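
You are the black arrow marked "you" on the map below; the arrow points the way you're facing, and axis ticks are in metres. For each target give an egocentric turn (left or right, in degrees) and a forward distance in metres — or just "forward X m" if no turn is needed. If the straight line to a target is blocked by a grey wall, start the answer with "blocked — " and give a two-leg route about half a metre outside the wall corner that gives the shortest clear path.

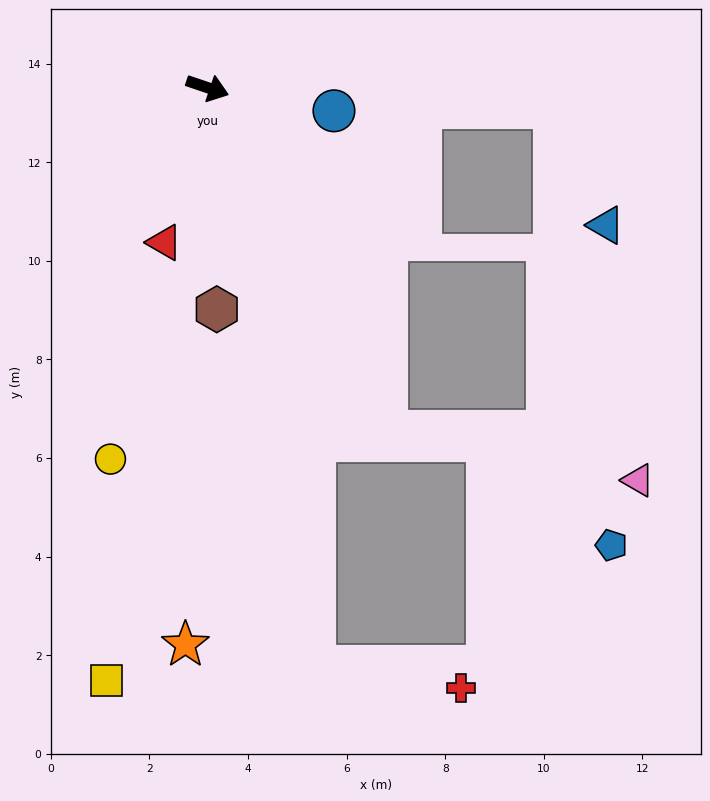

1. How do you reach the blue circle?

turn left 8°, forward 2.6 m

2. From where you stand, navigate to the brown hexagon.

turn right 69°, forward 4.5 m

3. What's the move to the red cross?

blocked — turn right 61°, forward 11.9 m, then turn left 71°, forward 3.0 m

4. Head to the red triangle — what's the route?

turn right 87°, forward 3.3 m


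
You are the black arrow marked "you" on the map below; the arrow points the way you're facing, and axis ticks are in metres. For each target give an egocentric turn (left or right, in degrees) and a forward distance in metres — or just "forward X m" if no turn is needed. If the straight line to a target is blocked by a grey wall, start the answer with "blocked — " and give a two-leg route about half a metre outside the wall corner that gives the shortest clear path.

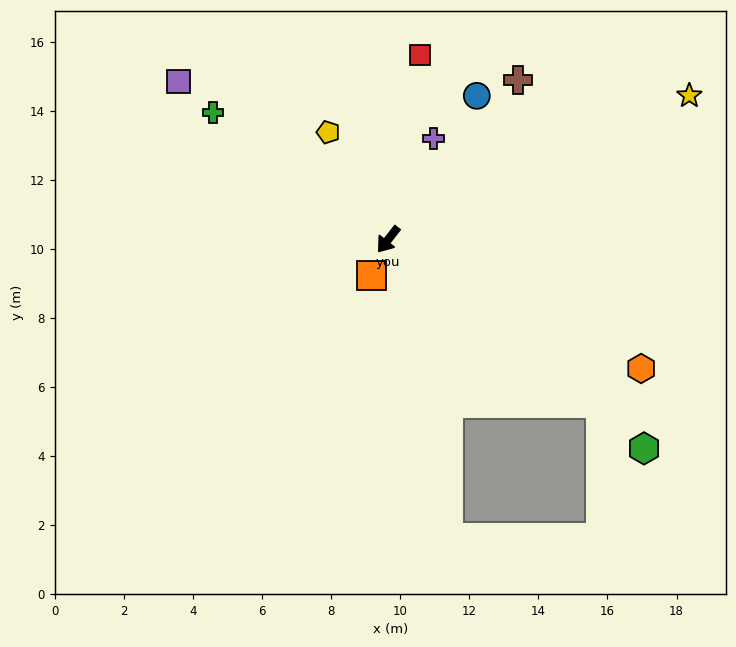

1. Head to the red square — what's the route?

turn right 152°, forward 5.4 m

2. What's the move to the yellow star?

turn left 154°, forward 9.7 m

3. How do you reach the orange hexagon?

turn left 101°, forward 8.2 m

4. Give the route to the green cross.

turn right 88°, forward 6.3 m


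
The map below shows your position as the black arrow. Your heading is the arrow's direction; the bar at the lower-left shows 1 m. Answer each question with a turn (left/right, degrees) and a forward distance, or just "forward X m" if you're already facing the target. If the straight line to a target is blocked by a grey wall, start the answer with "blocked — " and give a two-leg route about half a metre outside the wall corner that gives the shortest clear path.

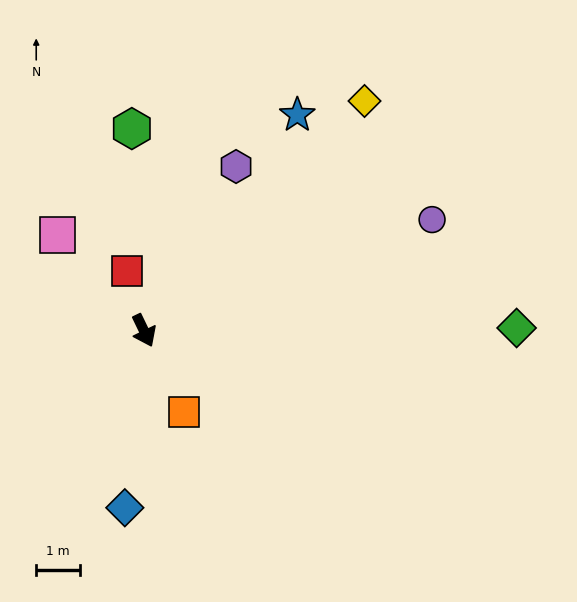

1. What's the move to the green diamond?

turn left 65°, forward 8.4 m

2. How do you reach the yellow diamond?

turn left 110°, forward 7.2 m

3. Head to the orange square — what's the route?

forward 2.1 m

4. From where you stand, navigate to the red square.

turn left 170°, forward 1.4 m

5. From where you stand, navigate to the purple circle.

turn left 85°, forward 7.0 m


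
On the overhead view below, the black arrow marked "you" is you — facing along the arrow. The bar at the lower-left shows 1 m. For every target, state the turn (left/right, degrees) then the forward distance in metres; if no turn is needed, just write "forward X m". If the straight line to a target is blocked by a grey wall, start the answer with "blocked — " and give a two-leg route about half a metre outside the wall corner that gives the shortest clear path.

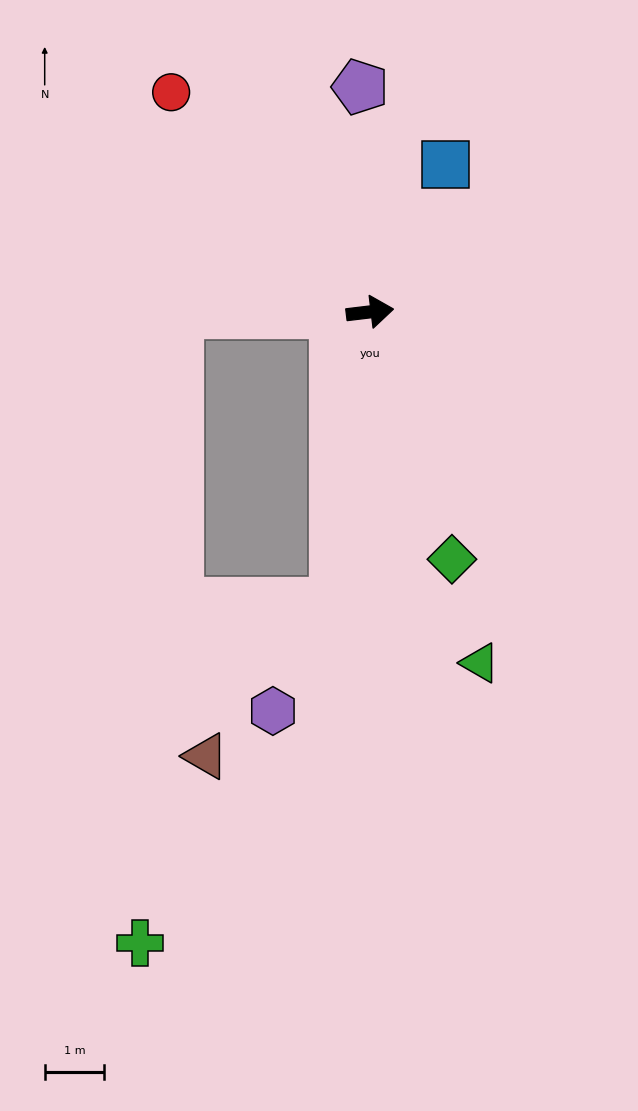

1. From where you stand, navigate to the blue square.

turn left 56°, forward 2.8 m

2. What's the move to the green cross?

blocked — turn left 174°, forward 3.2 m, then turn left 86°, forward 10.6 m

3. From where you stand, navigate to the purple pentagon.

turn left 86°, forward 3.8 m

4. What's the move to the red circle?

turn left 125°, forward 5.0 m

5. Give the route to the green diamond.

turn right 79°, forward 4.4 m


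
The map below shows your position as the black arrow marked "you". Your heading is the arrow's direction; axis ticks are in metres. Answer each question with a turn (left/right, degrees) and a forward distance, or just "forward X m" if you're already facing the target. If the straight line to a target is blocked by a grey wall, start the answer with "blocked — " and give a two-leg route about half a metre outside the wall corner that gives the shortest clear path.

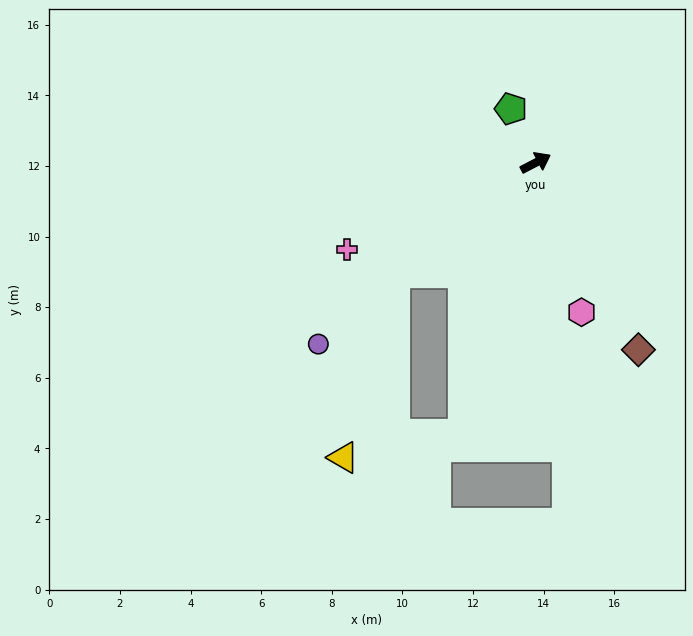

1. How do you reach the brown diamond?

turn right 89°, forward 6.0 m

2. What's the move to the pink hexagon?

turn right 100°, forward 4.4 m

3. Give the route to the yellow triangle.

blocked — turn right 170°, forward 5.1 m, then turn left 37°, forward 5.4 m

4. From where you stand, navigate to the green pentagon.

turn left 87°, forward 1.7 m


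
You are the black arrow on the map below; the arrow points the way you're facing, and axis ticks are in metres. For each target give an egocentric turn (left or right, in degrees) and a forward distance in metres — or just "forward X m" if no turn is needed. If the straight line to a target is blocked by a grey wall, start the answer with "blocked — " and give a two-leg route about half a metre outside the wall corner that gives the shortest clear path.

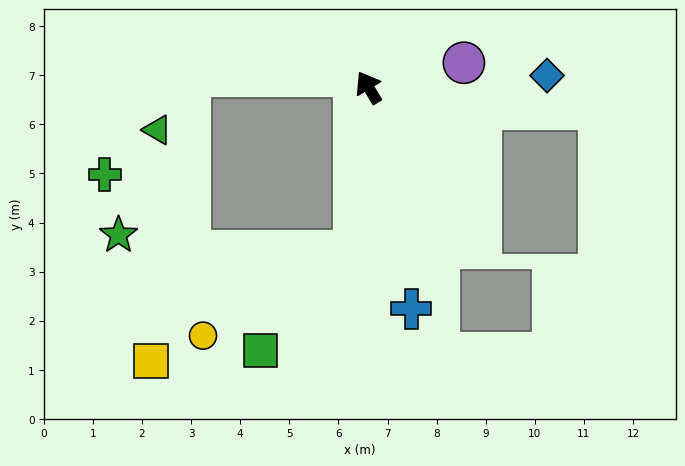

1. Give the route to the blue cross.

turn left 160°, forward 4.6 m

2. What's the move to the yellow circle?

blocked — turn left 144°, forward 3.3 m, then turn right 56°, forward 3.5 m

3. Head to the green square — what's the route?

blocked — turn left 144°, forward 3.3 m, then turn right 38°, forward 2.8 m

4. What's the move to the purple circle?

turn right 107°, forward 2.0 m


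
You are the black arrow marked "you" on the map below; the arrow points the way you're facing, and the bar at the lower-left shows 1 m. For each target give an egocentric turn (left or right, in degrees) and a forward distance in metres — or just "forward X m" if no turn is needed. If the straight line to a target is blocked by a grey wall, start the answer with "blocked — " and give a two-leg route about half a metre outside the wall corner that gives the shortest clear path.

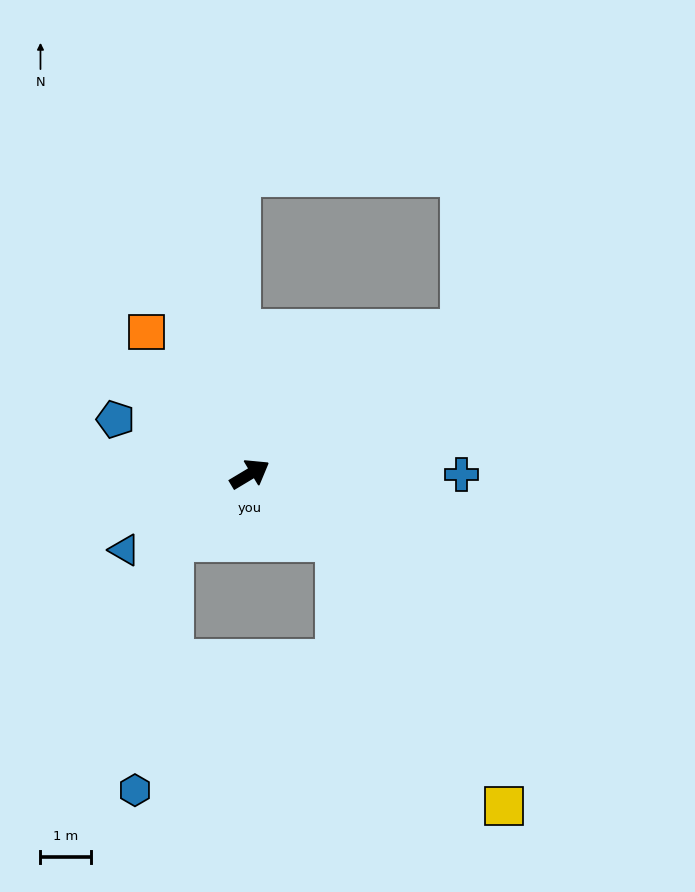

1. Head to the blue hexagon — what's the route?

blocked — turn right 170°, forward 2.0 m, then turn left 41°, forward 5.0 m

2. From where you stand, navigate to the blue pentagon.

turn left 127°, forward 2.9 m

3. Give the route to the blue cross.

turn right 31°, forward 4.2 m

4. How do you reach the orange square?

turn left 95°, forward 3.5 m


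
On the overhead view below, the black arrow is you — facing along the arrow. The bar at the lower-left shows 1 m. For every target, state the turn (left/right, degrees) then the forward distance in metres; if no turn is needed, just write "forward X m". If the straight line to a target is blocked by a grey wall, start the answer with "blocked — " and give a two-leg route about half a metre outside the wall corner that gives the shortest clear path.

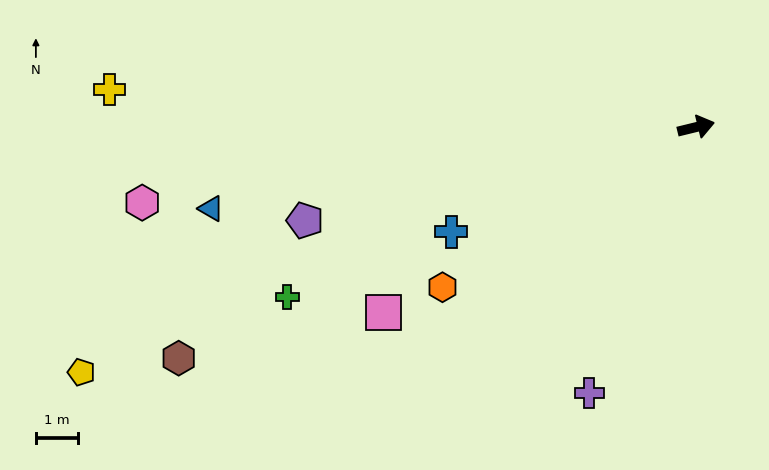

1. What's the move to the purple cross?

turn right 126°, forward 6.8 m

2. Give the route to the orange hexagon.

turn right 161°, forward 7.1 m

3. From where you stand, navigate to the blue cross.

turn right 171°, forward 6.3 m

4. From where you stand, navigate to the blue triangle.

turn left 176°, forward 11.7 m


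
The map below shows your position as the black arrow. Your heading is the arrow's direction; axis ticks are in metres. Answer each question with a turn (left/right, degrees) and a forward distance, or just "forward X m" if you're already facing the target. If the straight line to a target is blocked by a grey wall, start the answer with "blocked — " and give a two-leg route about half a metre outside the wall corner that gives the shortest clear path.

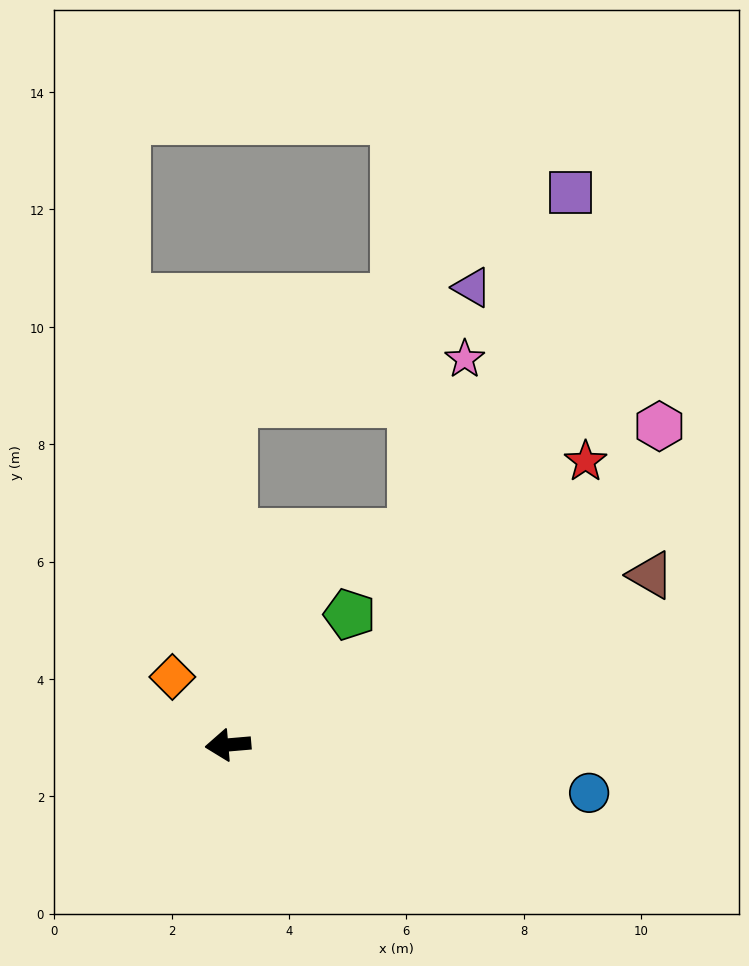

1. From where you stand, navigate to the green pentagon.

turn right 138°, forward 3.0 m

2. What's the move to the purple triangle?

blocked — turn right 96°, forward 5.8 m, then turn right 63°, forward 4.5 m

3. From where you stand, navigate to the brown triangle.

turn right 163°, forward 7.8 m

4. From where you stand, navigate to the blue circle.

turn left 168°, forward 6.2 m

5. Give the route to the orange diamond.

turn right 56°, forward 1.5 m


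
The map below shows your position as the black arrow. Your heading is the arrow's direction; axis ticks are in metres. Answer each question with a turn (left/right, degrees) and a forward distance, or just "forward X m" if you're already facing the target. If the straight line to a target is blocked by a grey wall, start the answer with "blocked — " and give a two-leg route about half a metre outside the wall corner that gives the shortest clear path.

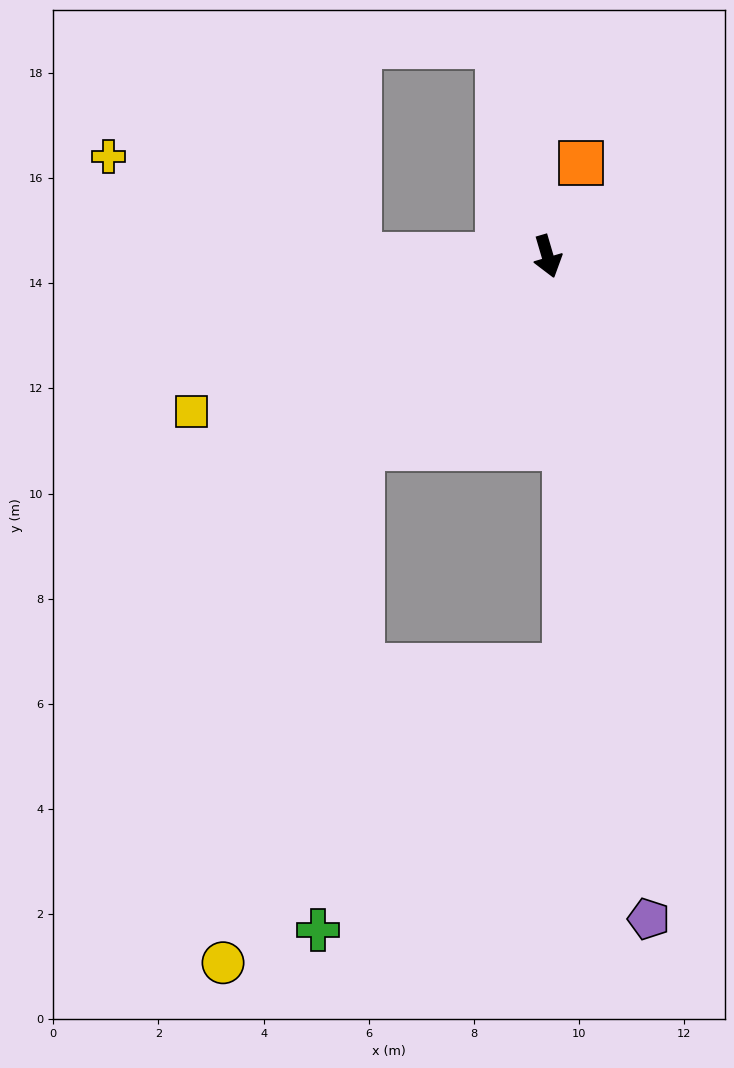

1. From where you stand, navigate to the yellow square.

turn right 83°, forward 7.4 m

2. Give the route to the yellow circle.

blocked — turn right 60°, forward 5.1 m, then turn left 29°, forward 10.1 m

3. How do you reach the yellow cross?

blocked — turn right 107°, forward 3.6 m, then turn right 21°, forward 5.1 m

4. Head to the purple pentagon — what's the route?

turn right 8°, forward 12.8 m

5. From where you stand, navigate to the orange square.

turn left 144°, forward 1.9 m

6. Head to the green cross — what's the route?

blocked — turn right 60°, forward 5.1 m, then turn left 38°, forward 9.2 m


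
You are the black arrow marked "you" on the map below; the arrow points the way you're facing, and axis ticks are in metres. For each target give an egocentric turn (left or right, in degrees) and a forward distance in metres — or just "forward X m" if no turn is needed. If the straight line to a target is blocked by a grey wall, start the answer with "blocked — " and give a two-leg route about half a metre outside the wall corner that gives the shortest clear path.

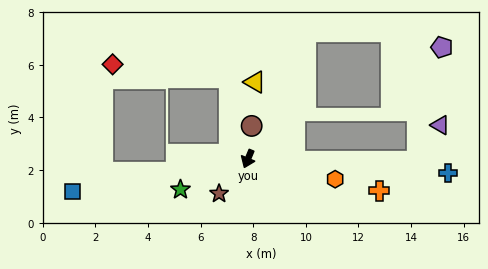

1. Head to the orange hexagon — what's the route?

turn left 100°, forward 3.4 m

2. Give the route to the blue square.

turn right 57°, forward 6.8 m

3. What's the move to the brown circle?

turn right 164°, forward 1.3 m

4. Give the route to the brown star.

turn right 17°, forward 1.7 m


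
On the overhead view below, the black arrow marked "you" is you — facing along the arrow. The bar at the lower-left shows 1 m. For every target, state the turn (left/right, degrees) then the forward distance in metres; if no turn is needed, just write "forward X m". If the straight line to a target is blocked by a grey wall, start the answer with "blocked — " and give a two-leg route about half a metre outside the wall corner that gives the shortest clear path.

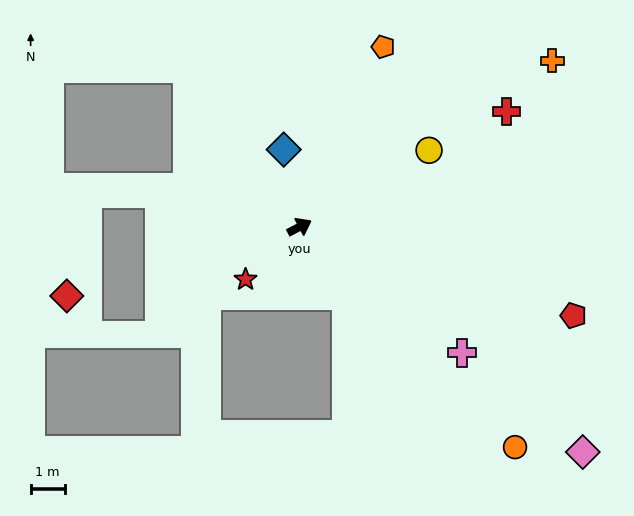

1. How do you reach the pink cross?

turn right 65°, forward 6.0 m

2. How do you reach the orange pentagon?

turn left 37°, forward 5.8 m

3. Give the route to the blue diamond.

turn left 74°, forward 2.3 m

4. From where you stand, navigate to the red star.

turn right 163°, forward 2.2 m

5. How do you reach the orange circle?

turn right 73°, forward 9.1 m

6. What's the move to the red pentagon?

turn right 46°, forward 8.5 m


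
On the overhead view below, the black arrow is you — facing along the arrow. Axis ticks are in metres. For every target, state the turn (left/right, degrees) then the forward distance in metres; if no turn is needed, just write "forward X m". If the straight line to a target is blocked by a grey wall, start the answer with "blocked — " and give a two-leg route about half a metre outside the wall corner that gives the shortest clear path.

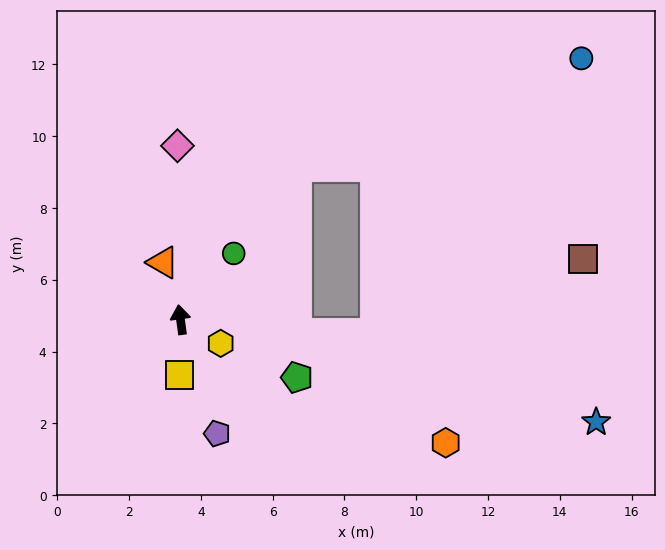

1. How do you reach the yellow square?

turn left 171°, forward 1.5 m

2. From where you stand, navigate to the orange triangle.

turn left 9°, forward 1.7 m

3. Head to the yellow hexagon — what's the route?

turn right 129°, forward 1.3 m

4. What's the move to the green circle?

turn right 47°, forward 2.4 m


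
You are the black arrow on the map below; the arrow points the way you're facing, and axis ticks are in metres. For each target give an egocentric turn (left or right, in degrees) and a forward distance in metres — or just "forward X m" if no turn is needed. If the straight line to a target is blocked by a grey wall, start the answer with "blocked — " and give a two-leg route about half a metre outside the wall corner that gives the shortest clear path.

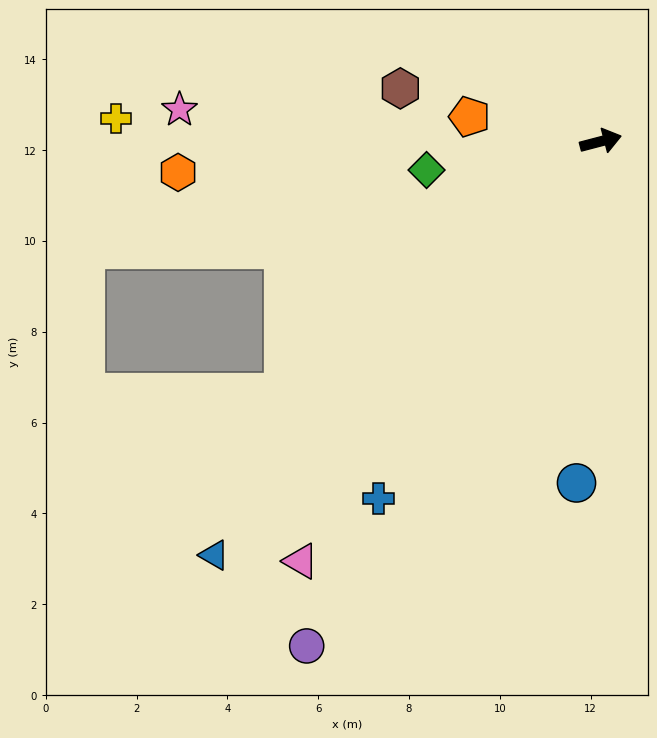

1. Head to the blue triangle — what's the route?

turn right 148°, forward 12.5 m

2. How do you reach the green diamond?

turn left 175°, forward 3.9 m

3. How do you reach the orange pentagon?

turn left 155°, forward 2.9 m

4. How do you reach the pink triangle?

turn right 140°, forward 11.4 m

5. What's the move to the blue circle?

turn right 109°, forward 7.5 m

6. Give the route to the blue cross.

turn right 137°, forward 9.3 m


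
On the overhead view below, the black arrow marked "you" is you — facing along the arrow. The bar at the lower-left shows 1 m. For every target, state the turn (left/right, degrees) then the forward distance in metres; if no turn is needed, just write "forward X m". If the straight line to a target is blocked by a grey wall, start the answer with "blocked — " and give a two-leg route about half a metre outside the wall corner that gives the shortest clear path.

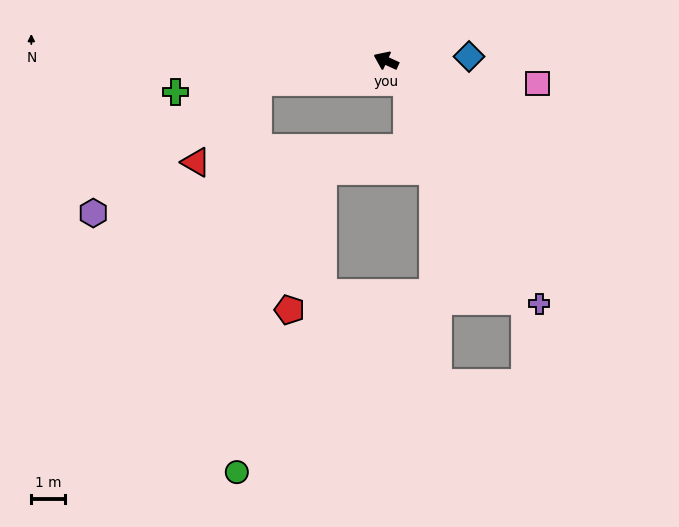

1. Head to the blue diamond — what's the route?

turn right 153°, forward 2.5 m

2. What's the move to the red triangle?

blocked — turn left 34°, forward 3.8 m, then turn left 43°, forward 3.0 m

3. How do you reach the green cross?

turn left 33°, forward 6.3 m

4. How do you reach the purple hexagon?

blocked — turn left 34°, forward 3.8 m, then turn left 29°, forward 6.2 m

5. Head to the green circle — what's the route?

blocked — turn left 34°, forward 3.8 m, then turn left 78°, forward 11.6 m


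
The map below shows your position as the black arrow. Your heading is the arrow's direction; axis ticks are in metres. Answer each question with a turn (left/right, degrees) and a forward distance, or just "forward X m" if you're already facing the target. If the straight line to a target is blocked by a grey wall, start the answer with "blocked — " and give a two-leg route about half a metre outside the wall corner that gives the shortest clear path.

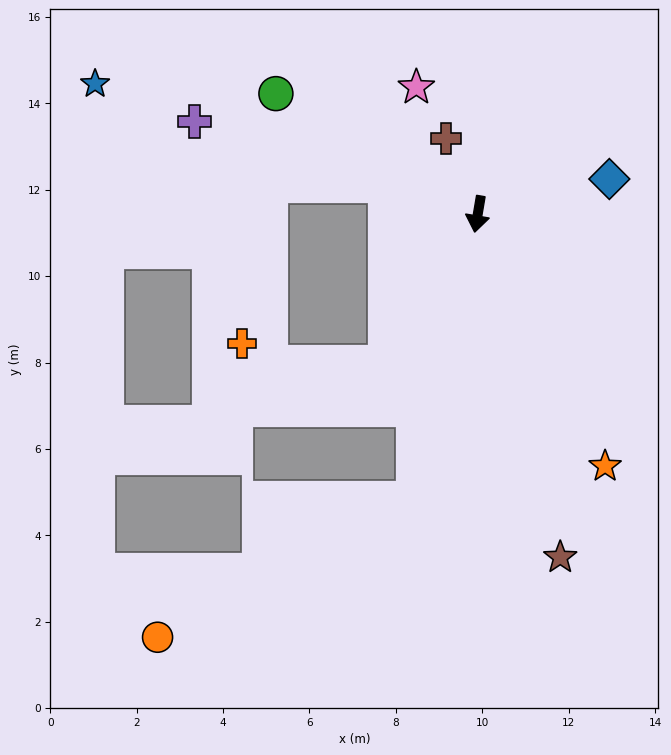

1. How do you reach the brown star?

turn left 23°, forward 8.2 m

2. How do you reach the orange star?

turn left 36°, forward 6.5 m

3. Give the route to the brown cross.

turn right 148°, forward 1.9 m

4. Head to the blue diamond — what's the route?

turn left 115°, forward 3.2 m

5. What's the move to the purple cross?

turn right 98°, forward 6.9 m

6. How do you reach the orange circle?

blocked — turn right 3°, forward 6.8 m, then turn right 49°, forward 6.8 m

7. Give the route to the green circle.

turn right 111°, forward 5.4 m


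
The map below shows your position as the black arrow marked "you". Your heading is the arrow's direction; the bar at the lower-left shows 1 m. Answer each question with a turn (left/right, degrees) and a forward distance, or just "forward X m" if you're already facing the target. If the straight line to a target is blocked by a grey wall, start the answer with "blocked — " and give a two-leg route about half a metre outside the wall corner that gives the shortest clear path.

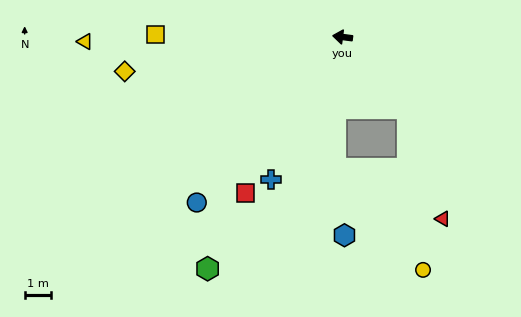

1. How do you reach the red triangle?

blocked — turn left 140°, forward 3.7 m, then turn right 25°, forward 4.5 m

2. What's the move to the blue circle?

turn left 56°, forward 8.5 m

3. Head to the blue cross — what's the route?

turn left 71°, forward 6.2 m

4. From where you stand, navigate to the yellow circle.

blocked — turn left 140°, forward 3.7 m, then turn right 37°, forward 6.3 m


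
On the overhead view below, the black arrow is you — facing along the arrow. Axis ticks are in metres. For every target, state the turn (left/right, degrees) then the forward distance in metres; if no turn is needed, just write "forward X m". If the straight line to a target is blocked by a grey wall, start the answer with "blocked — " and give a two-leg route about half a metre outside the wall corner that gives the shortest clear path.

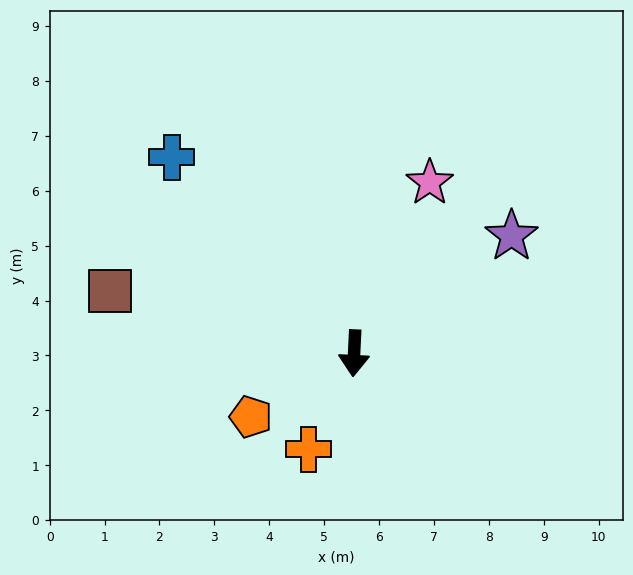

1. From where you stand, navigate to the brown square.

turn right 101°, forward 4.6 m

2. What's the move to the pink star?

turn left 159°, forward 3.4 m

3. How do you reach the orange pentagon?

turn right 56°, forward 2.2 m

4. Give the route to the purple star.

turn left 129°, forward 3.6 m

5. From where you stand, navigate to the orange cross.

turn right 23°, forward 1.9 m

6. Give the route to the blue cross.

turn right 134°, forward 4.9 m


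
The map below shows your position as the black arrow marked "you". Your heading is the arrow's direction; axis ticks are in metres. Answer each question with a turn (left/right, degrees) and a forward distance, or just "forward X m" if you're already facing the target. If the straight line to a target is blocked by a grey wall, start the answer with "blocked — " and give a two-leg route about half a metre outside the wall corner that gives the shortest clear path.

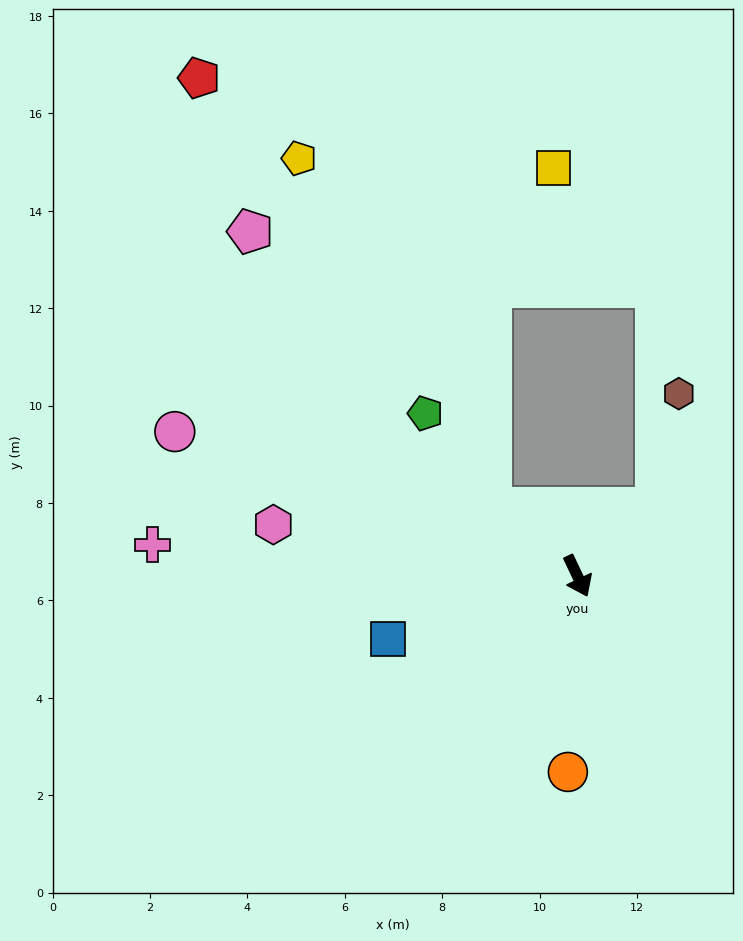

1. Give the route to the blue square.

turn right 97°, forward 4.1 m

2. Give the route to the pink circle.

turn right 135°, forward 8.8 m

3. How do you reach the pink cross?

turn right 120°, forward 8.8 m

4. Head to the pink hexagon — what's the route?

turn right 125°, forward 6.3 m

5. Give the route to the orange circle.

turn right 28°, forward 4.0 m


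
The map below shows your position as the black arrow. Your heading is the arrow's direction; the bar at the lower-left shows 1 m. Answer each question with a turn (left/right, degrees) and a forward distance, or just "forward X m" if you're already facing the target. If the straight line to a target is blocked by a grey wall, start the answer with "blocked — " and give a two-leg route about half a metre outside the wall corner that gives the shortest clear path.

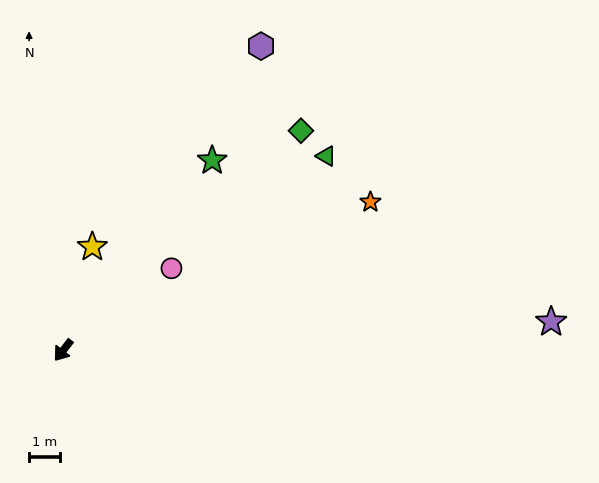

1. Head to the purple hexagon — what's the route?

turn right 175°, forward 11.7 m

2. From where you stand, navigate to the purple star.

turn left 131°, forward 15.7 m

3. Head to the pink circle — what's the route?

turn left 165°, forward 4.4 m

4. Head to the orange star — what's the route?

turn left 154°, forward 11.0 m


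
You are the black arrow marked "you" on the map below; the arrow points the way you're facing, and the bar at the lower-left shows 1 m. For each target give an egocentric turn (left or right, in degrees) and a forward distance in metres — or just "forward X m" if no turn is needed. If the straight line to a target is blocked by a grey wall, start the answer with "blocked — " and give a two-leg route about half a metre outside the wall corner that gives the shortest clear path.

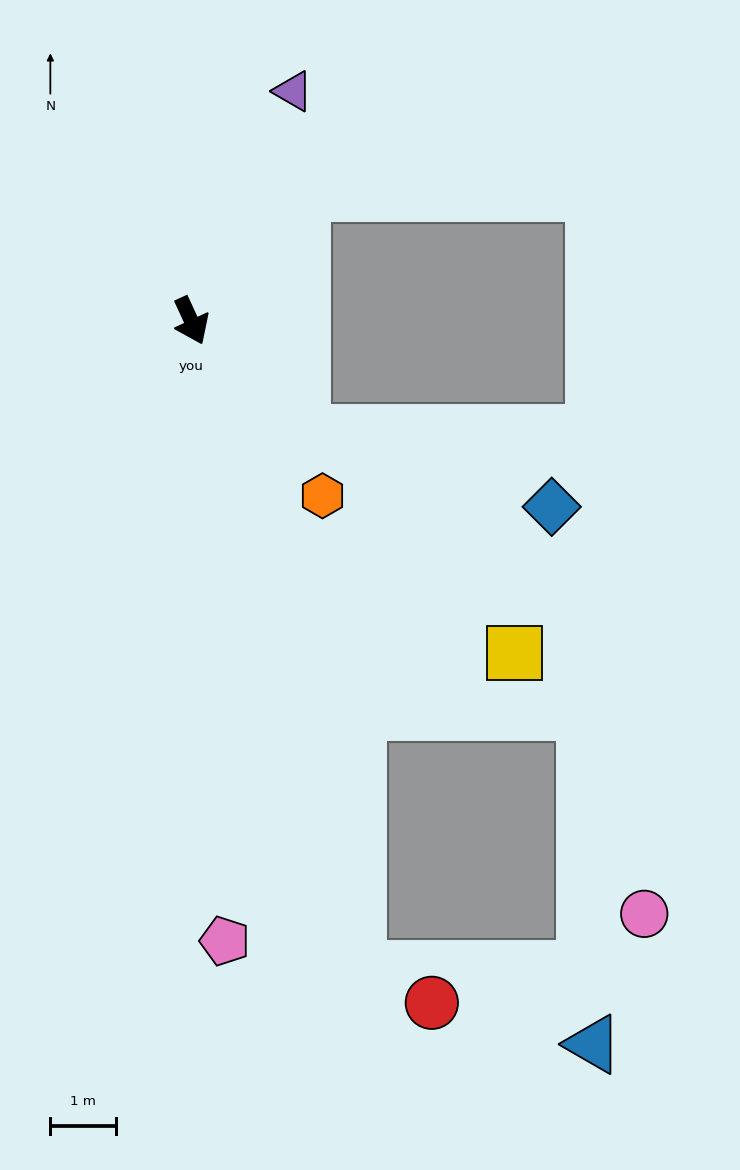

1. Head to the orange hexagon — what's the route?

turn left 12°, forward 3.3 m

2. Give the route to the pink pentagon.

turn right 22°, forward 9.4 m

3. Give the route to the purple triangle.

turn left 131°, forward 3.8 m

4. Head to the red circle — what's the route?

blocked — turn right 10°, forward 10.1 m, then turn left 51°, forward 1.2 m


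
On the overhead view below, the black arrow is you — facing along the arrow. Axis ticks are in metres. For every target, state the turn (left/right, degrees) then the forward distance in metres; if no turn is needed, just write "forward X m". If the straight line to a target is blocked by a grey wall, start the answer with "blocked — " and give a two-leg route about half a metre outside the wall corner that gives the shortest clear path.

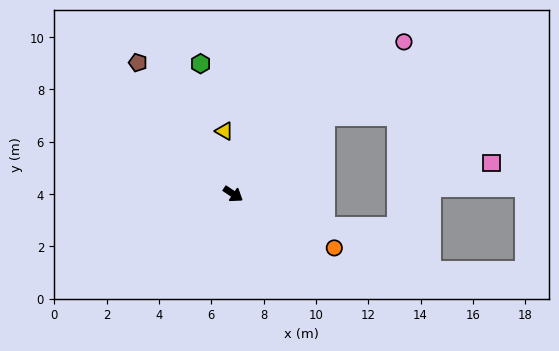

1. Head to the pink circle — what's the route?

turn left 76°, forward 8.7 m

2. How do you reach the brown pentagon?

turn left 160°, forward 6.2 m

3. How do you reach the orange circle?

turn left 6°, forward 4.4 m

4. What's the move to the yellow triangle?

turn left 132°, forward 2.4 m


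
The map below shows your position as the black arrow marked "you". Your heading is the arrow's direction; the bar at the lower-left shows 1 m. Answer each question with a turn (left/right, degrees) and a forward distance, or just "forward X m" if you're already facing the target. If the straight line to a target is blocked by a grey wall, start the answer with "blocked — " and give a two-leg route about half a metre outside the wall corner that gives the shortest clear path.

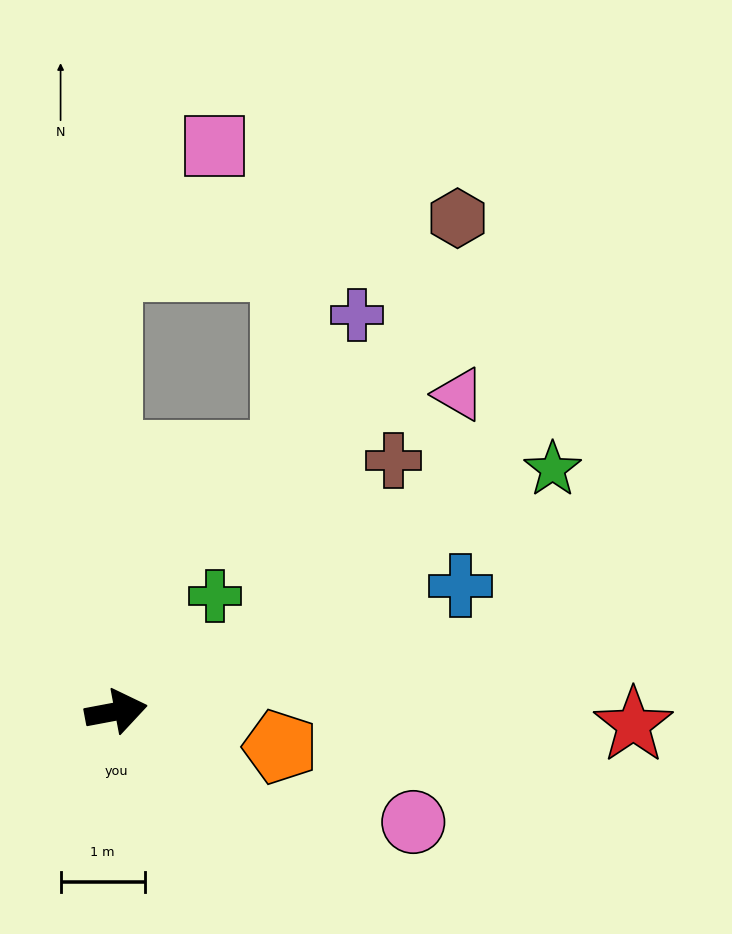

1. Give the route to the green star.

turn left 18°, forward 5.9 m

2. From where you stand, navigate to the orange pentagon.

turn right 23°, forward 2.0 m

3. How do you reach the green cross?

turn left 39°, forward 1.8 m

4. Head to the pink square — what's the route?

blocked — turn left 81°, forward 5.3 m, then turn right 44°, forward 1.9 m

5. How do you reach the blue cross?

turn left 9°, forward 4.4 m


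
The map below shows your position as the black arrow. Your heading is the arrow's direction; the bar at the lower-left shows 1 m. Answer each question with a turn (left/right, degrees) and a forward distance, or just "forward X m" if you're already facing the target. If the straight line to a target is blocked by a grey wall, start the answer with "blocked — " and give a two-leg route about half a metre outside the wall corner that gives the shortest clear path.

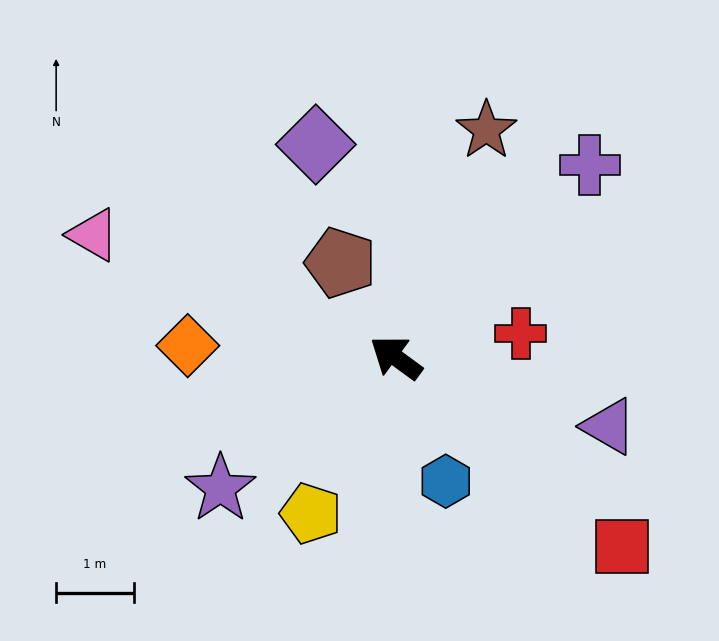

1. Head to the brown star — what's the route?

turn right 76°, forward 3.2 m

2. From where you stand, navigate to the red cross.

turn right 133°, forward 1.6 m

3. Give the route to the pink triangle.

turn left 14°, forward 4.2 m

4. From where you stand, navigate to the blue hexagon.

turn left 148°, forward 1.7 m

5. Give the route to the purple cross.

turn right 99°, forward 3.5 m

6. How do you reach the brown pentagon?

turn right 24°, forward 1.4 m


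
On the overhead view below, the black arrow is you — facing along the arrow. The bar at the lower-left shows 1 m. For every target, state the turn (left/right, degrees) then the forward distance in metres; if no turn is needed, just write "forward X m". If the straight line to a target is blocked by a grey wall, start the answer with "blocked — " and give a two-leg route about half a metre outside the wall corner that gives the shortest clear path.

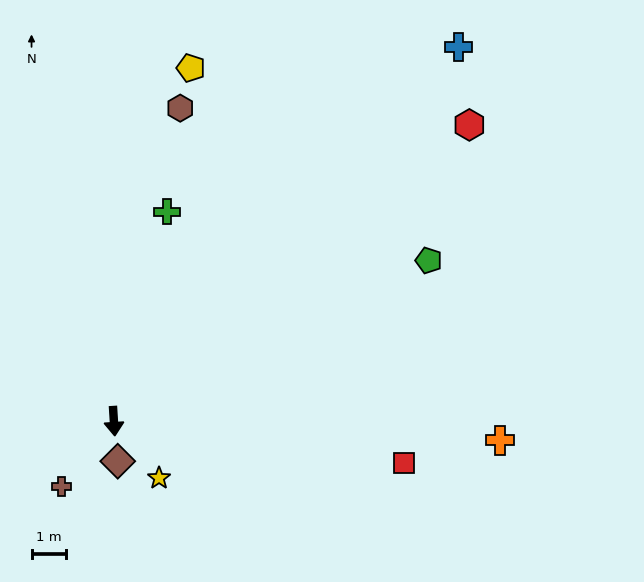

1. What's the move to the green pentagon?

turn left 113°, forward 10.1 m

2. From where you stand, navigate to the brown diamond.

forward 1.2 m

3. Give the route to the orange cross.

turn left 84°, forward 11.1 m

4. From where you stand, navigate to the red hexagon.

turn left 126°, forward 13.3 m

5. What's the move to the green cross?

turn left 162°, forward 6.2 m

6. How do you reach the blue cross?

turn left 134°, forward 14.6 m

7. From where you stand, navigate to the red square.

turn left 78°, forward 8.4 m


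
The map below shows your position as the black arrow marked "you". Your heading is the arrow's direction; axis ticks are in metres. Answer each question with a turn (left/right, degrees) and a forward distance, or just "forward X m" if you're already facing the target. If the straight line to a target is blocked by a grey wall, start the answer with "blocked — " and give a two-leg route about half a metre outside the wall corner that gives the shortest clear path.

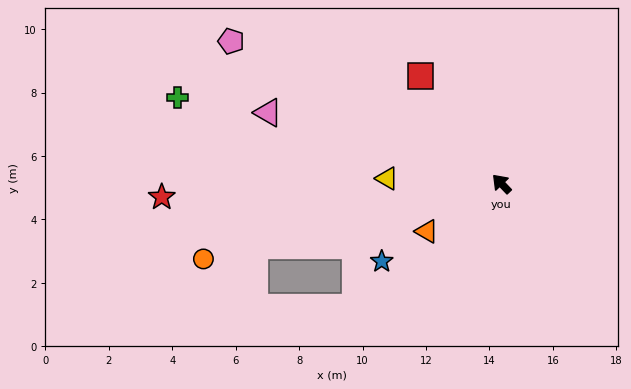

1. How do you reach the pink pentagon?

turn left 19°, forward 9.6 m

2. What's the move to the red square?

turn right 7°, forward 4.2 m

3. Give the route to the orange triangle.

turn left 79°, forward 2.8 m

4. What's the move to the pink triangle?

turn left 29°, forward 7.7 m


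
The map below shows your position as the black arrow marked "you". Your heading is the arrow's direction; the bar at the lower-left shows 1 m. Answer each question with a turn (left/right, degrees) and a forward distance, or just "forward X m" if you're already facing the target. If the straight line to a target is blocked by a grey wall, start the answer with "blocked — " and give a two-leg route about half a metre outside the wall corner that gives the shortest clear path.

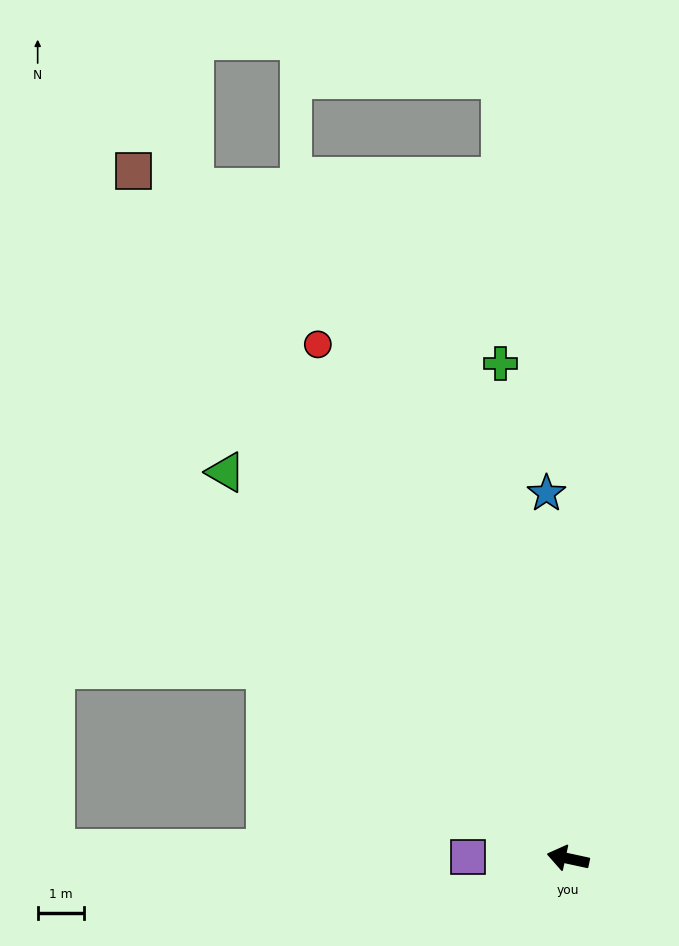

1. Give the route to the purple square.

turn left 11°, forward 2.2 m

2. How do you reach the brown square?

turn right 45°, forward 17.5 m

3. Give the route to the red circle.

turn right 52°, forward 12.3 m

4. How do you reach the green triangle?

turn right 36°, forward 11.1 m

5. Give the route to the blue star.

turn right 74°, forward 7.9 m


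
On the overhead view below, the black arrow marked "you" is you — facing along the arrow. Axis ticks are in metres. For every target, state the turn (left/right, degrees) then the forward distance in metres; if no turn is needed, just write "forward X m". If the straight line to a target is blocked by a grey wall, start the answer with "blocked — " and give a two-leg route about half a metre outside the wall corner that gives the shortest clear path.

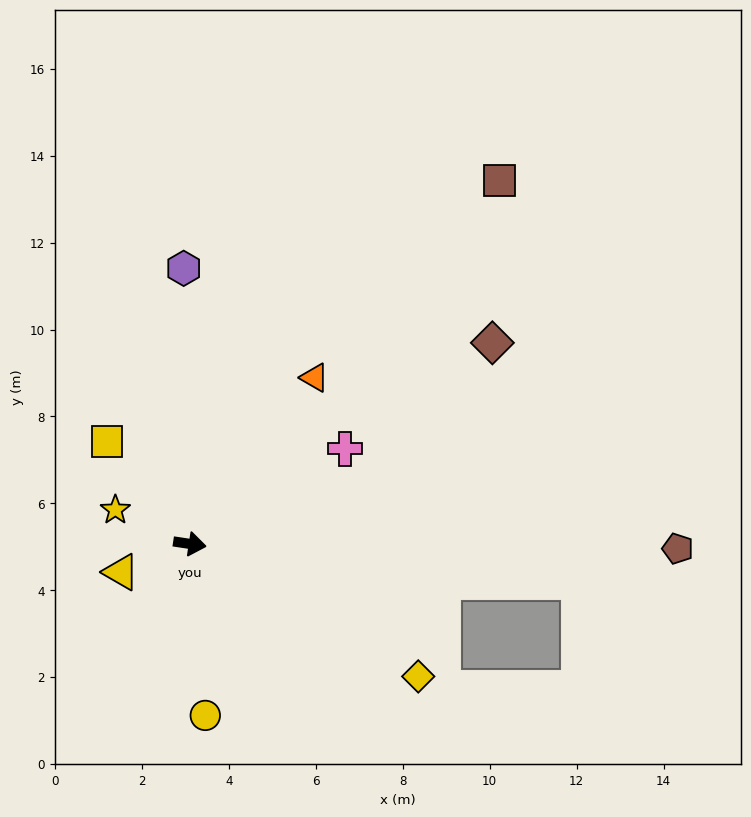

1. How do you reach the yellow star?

turn left 164°, forward 1.9 m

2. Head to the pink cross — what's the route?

turn left 40°, forward 4.2 m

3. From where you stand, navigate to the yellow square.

turn left 137°, forward 3.0 m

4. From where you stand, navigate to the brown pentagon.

turn left 8°, forward 11.2 m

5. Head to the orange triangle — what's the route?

turn left 62°, forward 4.8 m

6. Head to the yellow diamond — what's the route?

turn right 22°, forward 6.1 m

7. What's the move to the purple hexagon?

turn left 100°, forward 6.3 m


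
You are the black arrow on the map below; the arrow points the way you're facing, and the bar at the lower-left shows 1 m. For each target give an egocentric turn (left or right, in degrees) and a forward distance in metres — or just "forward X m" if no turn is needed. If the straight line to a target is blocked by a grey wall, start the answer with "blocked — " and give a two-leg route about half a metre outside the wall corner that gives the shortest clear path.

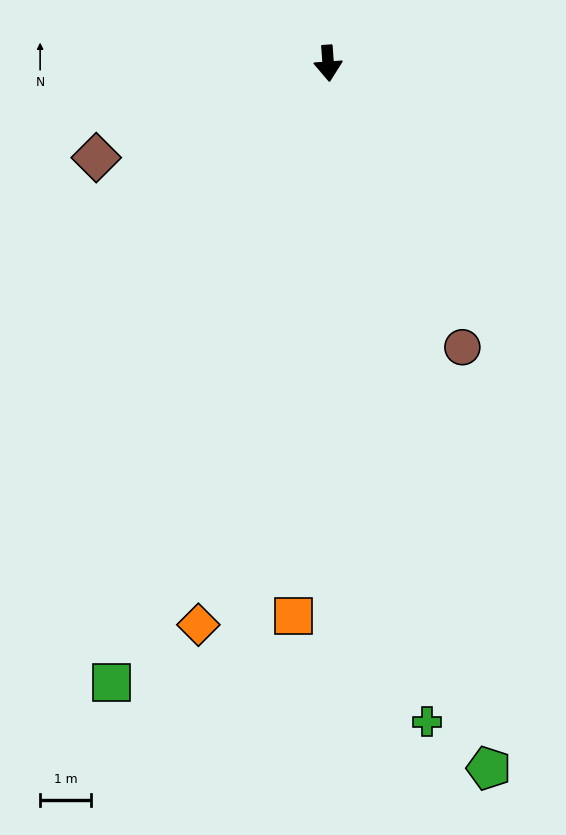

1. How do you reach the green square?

turn right 23°, forward 13.0 m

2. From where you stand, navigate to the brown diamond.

turn right 72°, forward 5.0 m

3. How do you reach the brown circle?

turn left 21°, forward 6.2 m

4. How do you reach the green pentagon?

turn left 9°, forward 14.3 m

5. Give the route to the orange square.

turn right 8°, forward 10.9 m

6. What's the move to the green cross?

turn left 4°, forward 13.2 m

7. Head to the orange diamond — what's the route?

turn right 17°, forward 11.4 m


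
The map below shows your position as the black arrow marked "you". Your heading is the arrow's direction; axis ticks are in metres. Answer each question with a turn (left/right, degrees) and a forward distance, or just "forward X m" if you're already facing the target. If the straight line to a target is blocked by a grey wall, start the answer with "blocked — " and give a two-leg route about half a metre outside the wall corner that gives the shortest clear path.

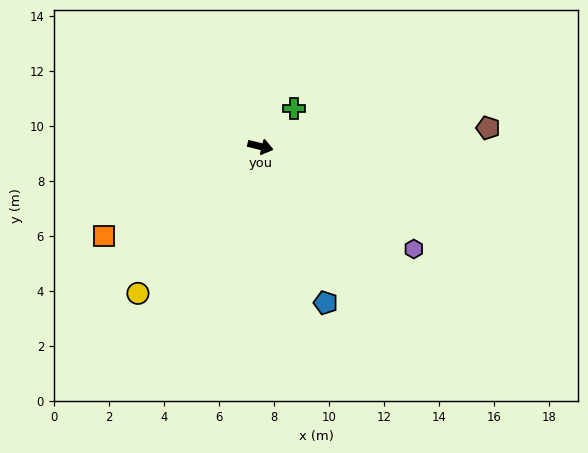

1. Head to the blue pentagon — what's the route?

turn right 53°, forward 6.2 m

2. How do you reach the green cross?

turn left 62°, forward 1.8 m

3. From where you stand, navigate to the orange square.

turn right 136°, forward 6.6 m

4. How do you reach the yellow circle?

turn right 116°, forward 7.0 m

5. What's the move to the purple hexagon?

turn right 20°, forward 6.7 m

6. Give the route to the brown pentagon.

turn left 19°, forward 8.3 m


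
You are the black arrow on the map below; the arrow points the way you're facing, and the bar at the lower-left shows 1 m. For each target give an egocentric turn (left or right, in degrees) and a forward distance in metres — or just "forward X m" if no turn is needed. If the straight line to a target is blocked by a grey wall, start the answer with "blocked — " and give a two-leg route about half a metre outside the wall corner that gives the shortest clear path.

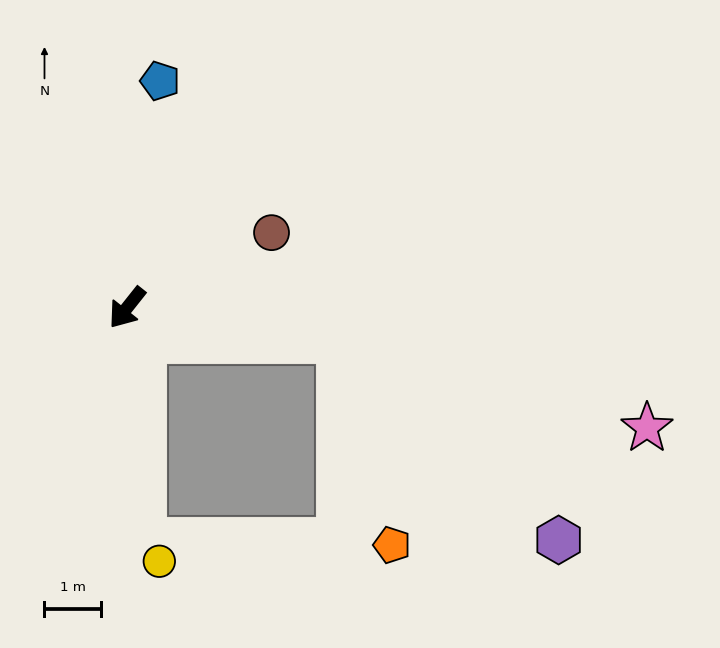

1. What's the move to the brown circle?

turn left 156°, forward 2.9 m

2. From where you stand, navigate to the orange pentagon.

blocked — turn left 120°, forward 3.8 m, then turn right 67°, forward 3.8 m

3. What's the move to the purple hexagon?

blocked — turn left 120°, forward 3.8 m, then turn right 34°, forward 5.3 m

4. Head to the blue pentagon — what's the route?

turn right 150°, forward 4.1 m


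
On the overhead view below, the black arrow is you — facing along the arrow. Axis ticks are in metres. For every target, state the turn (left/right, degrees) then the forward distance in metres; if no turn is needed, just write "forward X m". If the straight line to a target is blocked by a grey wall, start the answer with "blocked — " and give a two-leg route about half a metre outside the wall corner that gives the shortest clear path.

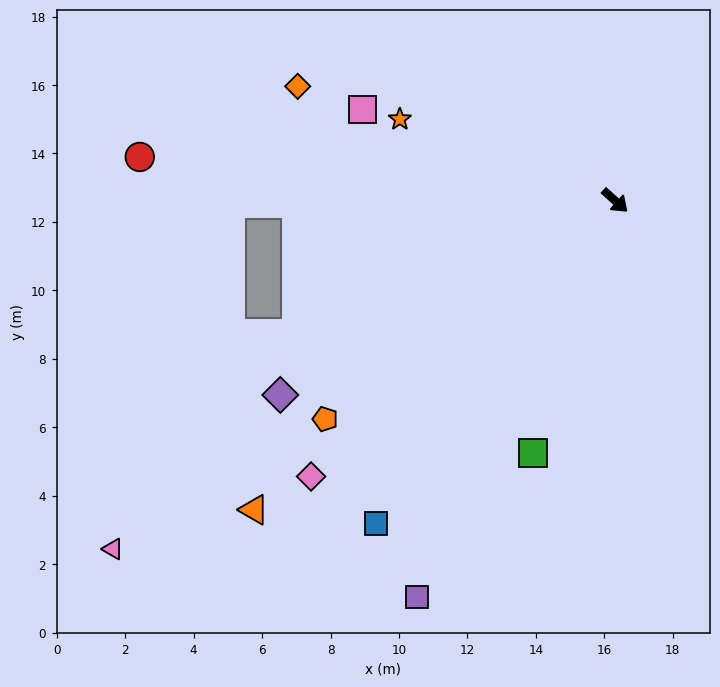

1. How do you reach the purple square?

turn right 75°, forward 13.0 m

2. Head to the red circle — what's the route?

turn right 143°, forward 13.9 m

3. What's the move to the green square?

turn right 66°, forward 7.8 m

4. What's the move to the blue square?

turn right 85°, forward 11.7 m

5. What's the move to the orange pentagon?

turn right 101°, forward 10.6 m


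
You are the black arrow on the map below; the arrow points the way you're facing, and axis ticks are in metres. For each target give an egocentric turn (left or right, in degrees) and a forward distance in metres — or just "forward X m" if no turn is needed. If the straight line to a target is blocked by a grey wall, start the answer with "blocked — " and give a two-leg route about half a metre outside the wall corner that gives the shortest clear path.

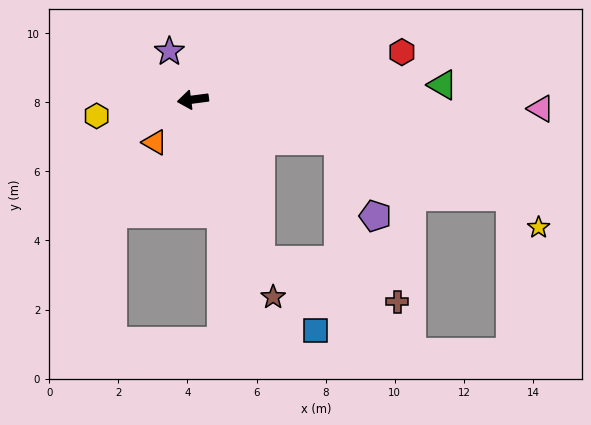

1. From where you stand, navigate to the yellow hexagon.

turn left 2°, forward 2.8 m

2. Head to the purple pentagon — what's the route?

blocked — turn left 157°, forward 4.4 m, then turn right 49°, forward 2.4 m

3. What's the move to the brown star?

turn left 105°, forward 6.2 m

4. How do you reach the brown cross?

blocked — turn left 105°, forward 5.0 m, then turn left 51°, forward 4.1 m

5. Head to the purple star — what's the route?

turn right 71°, forward 1.5 m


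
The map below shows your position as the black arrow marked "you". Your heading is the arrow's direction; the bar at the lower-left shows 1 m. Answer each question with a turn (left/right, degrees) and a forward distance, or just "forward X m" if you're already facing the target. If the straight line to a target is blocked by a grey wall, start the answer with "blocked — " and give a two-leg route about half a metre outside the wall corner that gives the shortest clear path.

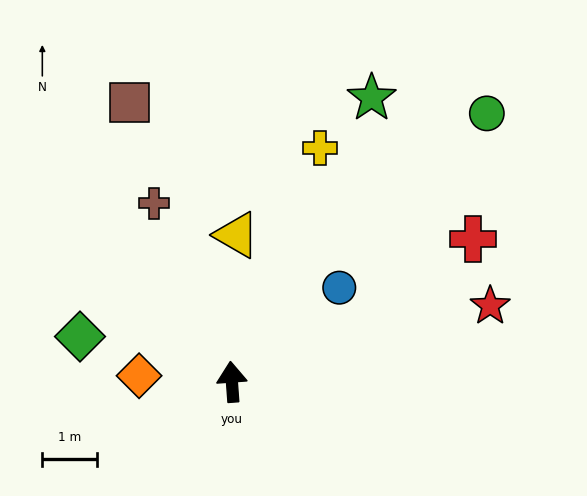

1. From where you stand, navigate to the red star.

turn right 78°, forward 4.9 m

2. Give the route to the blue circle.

turn right 53°, forward 2.6 m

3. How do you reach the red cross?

turn right 64°, forward 5.1 m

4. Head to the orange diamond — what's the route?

turn left 82°, forward 1.7 m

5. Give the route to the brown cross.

turn left 19°, forward 3.6 m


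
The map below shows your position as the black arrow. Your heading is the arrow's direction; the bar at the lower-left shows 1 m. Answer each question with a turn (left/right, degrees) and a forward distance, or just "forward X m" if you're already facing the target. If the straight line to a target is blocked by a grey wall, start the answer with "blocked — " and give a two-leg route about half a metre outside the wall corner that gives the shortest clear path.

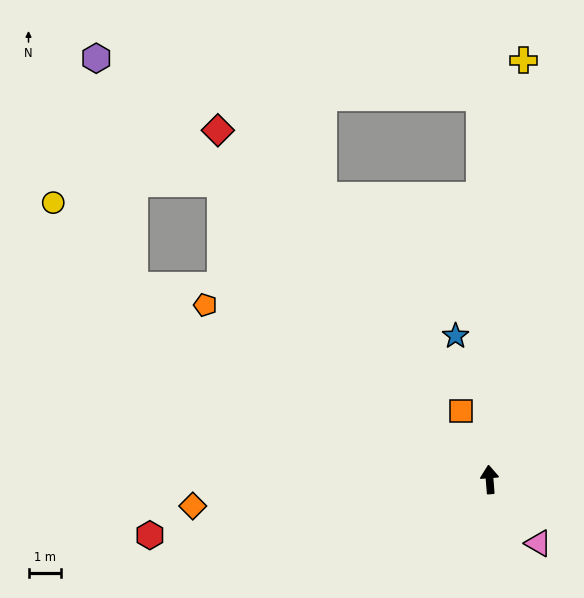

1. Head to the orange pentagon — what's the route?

turn left 54°, forward 10.4 m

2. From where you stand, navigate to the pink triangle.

turn right 147°, forward 2.5 m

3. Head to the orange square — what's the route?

turn left 18°, forward 2.3 m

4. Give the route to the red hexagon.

turn left 95°, forward 10.7 m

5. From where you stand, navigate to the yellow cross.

turn right 9°, forward 13.1 m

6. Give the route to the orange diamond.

turn left 91°, forward 9.3 m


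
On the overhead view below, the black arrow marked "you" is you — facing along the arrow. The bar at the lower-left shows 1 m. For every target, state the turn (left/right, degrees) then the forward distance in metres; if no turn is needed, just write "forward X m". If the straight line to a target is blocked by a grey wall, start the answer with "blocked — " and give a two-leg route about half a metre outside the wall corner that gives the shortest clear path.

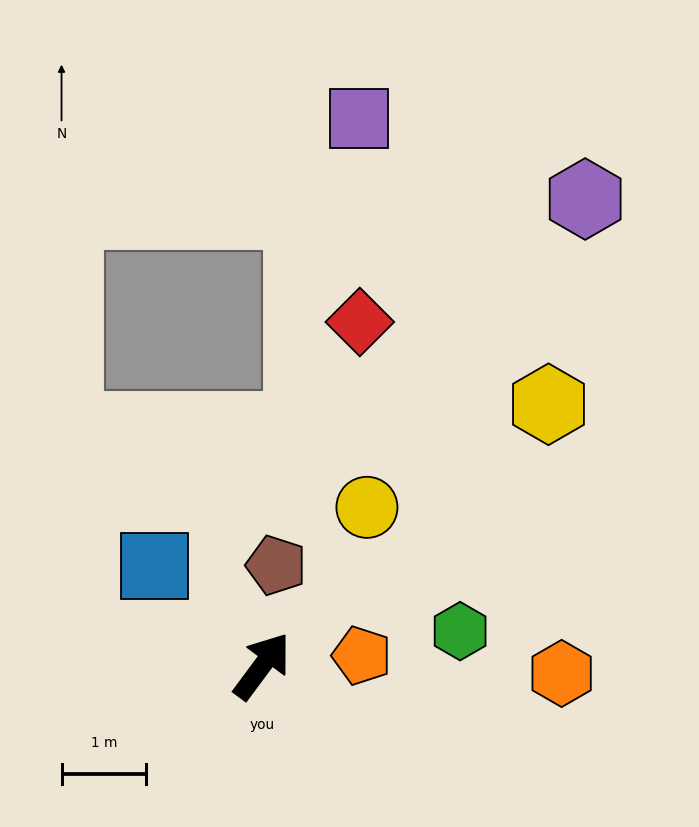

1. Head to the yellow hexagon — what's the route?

turn right 11°, forward 4.6 m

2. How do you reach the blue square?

turn left 84°, forward 1.7 m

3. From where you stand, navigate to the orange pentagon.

turn right 47°, forward 1.2 m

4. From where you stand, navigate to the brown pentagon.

turn left 29°, forward 1.2 m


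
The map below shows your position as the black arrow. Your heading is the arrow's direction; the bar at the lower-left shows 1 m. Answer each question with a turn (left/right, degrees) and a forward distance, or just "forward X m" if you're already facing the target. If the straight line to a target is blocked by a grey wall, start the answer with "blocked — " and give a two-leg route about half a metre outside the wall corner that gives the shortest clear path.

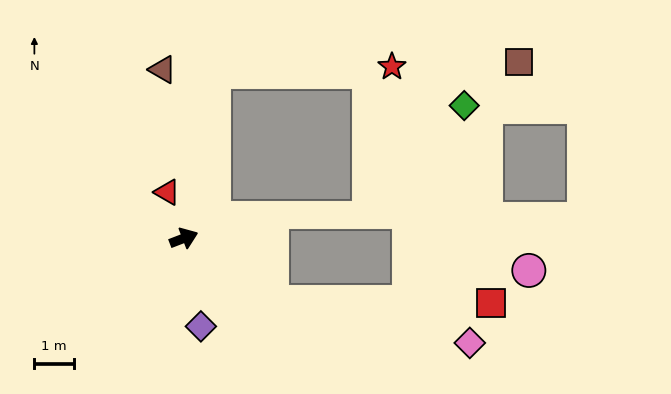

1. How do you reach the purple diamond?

turn right 100°, forward 2.3 m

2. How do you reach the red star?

blocked — turn left 59°, forward 4.3 m, then turn right 78°, forward 4.5 m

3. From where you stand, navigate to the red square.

blocked — turn right 57°, forward 2.7 m, then turn left 36°, forward 5.5 m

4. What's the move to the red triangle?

turn left 89°, forward 1.2 m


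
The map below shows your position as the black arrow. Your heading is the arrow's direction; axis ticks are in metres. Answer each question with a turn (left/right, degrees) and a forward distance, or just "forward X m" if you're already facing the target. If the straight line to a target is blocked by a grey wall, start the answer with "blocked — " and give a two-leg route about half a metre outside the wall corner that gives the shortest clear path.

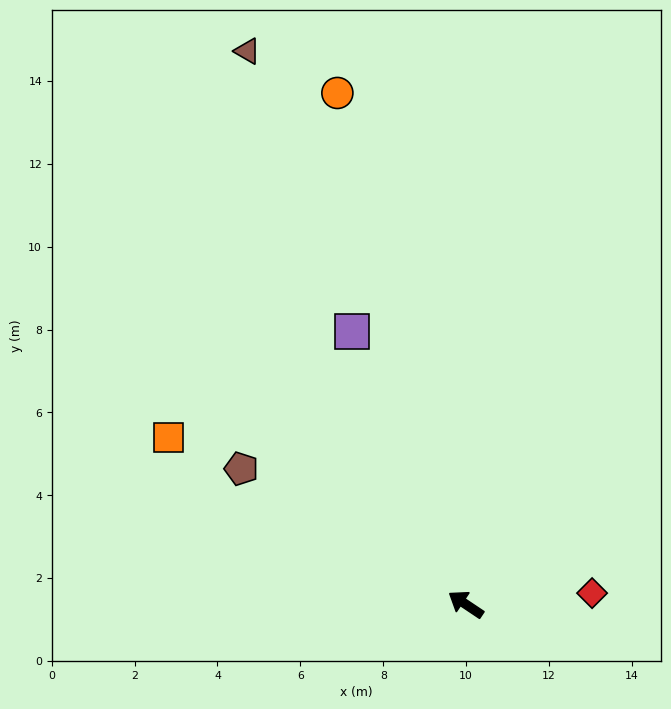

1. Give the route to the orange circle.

turn right 42°, forward 12.7 m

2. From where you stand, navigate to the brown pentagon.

turn left 3°, forward 6.3 m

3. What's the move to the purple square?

turn right 34°, forward 7.1 m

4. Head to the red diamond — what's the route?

turn right 141°, forward 3.1 m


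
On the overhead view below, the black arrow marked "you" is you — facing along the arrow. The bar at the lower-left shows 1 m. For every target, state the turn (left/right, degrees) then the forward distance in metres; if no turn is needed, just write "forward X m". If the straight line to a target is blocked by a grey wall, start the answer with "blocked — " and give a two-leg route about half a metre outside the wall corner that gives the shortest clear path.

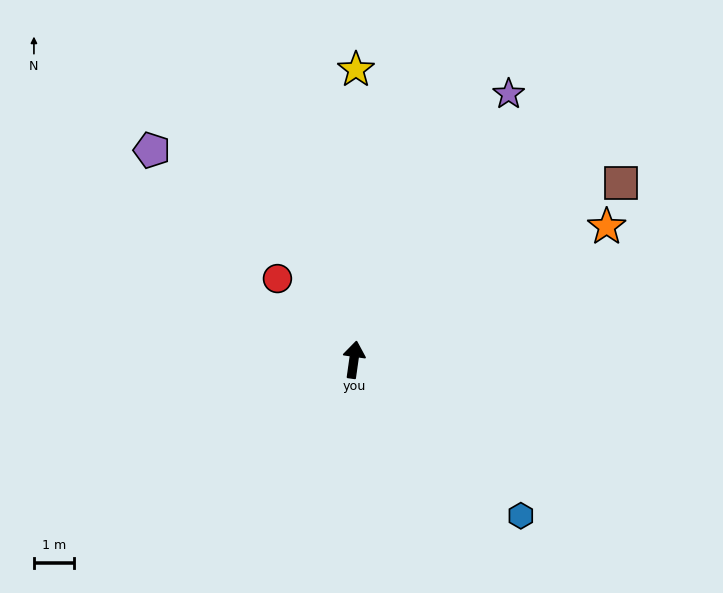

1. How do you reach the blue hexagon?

turn right 125°, forward 5.8 m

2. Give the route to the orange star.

turn right 54°, forward 7.2 m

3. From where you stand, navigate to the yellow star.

turn left 8°, forward 7.3 m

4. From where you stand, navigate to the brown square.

turn right 48°, forward 8.1 m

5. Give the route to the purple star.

turn right 22°, forward 7.8 m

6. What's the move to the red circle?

turn left 51°, forward 2.8 m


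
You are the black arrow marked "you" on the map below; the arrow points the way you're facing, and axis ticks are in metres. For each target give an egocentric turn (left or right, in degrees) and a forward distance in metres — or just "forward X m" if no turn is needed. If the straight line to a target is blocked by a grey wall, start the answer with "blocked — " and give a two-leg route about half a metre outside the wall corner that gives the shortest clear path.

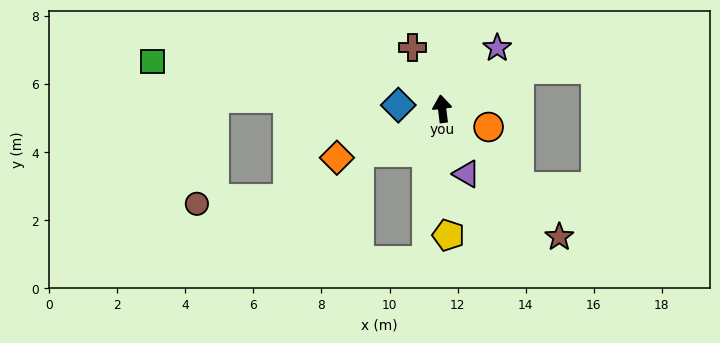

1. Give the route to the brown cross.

turn left 18°, forward 2.0 m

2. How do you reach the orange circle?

turn right 118°, forward 1.5 m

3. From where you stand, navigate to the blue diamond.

turn left 78°, forward 1.3 m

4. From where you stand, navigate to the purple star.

turn right 49°, forward 2.4 m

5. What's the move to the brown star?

turn right 145°, forward 5.1 m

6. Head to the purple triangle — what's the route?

turn right 167°, forward 2.0 m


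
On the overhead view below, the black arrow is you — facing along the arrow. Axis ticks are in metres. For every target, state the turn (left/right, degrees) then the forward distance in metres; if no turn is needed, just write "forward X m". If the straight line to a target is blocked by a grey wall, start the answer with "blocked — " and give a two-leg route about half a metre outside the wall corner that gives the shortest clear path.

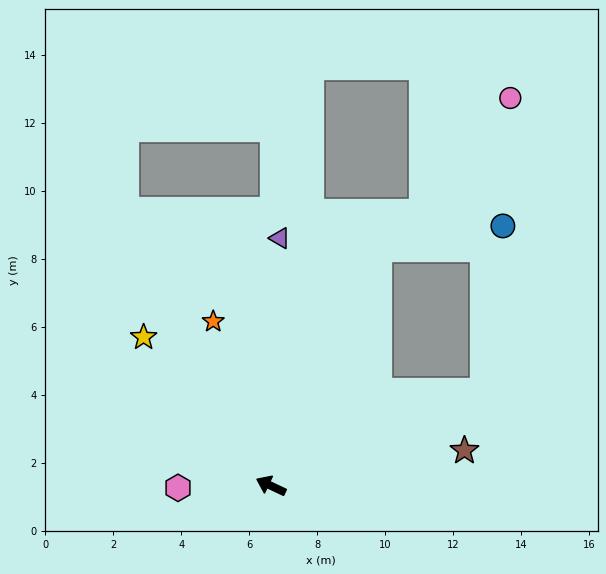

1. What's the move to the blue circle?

blocked — turn right 89°, forward 7.7 m, then turn right 56°, forward 3.7 m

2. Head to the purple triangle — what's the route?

turn right 67°, forward 7.3 m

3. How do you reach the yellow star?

turn right 24°, forward 5.8 m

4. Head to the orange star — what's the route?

turn right 45°, forward 5.1 m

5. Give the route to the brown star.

turn right 144°, forward 5.8 m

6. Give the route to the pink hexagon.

turn left 26°, forward 2.7 m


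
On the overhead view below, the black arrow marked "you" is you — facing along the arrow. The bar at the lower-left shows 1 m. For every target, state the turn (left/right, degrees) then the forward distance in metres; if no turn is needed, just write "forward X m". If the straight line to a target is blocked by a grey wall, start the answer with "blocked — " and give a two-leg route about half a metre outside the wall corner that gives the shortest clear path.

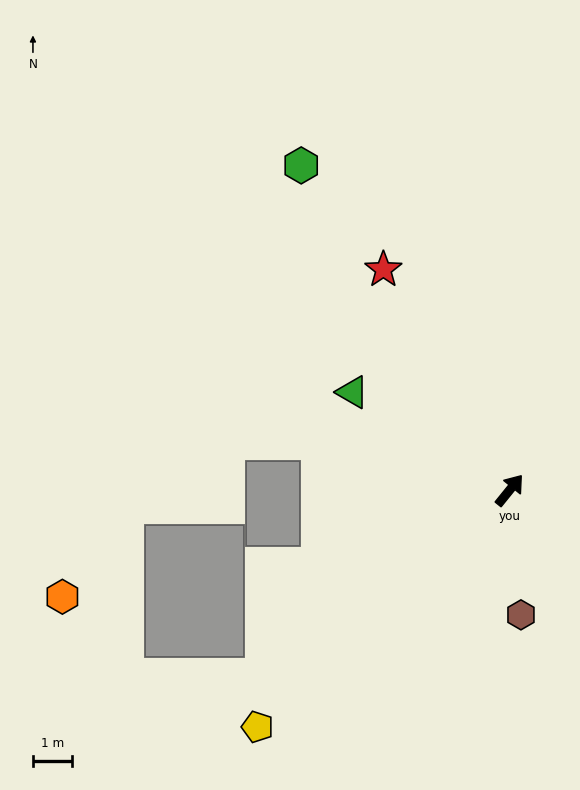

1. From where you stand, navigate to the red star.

turn left 69°, forward 6.5 m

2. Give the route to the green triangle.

turn left 97°, forward 4.8 m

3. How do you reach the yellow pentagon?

turn left 172°, forward 8.9 m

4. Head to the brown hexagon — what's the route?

turn right 136°, forward 3.2 m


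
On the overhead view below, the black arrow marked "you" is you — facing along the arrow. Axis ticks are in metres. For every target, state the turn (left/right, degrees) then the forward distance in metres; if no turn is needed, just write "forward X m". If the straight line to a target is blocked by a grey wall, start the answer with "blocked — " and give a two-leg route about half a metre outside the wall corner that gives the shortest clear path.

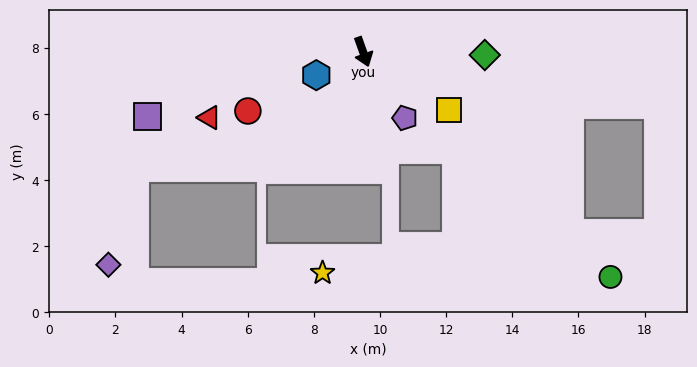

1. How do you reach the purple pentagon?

turn left 13°, forward 2.4 m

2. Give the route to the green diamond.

turn left 69°, forward 3.7 m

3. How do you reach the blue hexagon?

turn right 83°, forward 1.6 m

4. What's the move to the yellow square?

turn left 36°, forward 3.1 m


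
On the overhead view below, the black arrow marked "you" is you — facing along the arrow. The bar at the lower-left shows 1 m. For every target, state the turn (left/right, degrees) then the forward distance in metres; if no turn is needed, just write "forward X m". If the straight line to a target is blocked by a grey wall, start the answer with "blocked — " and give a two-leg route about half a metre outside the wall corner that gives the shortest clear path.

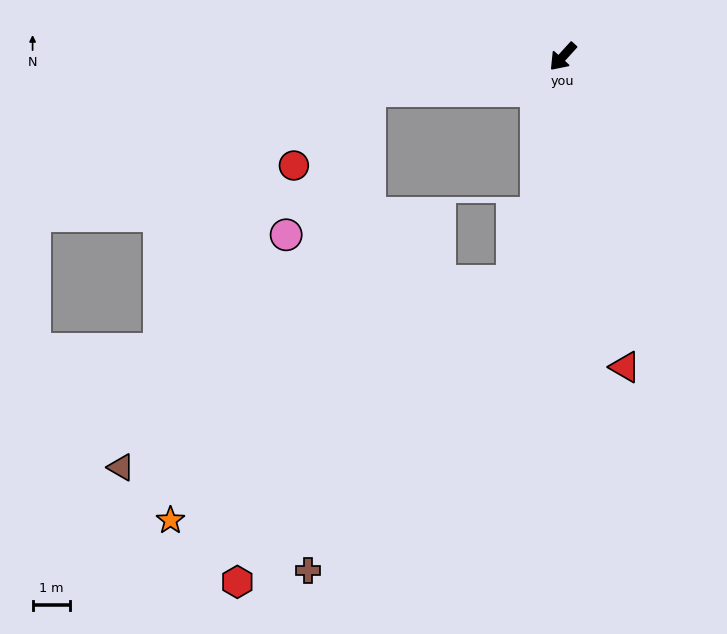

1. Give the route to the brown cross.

blocked — turn right 38°, forward 5.2 m, then turn left 73°, forward 12.9 m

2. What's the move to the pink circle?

blocked — turn right 38°, forward 5.2 m, then turn left 50°, forward 4.5 m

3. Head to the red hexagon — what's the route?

blocked — turn right 38°, forward 5.2 m, then turn left 65°, forward 13.6 m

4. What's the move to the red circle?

blocked — turn right 38°, forward 5.2 m, then turn left 35°, forward 2.9 m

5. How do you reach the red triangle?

turn left 54°, forward 8.5 m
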